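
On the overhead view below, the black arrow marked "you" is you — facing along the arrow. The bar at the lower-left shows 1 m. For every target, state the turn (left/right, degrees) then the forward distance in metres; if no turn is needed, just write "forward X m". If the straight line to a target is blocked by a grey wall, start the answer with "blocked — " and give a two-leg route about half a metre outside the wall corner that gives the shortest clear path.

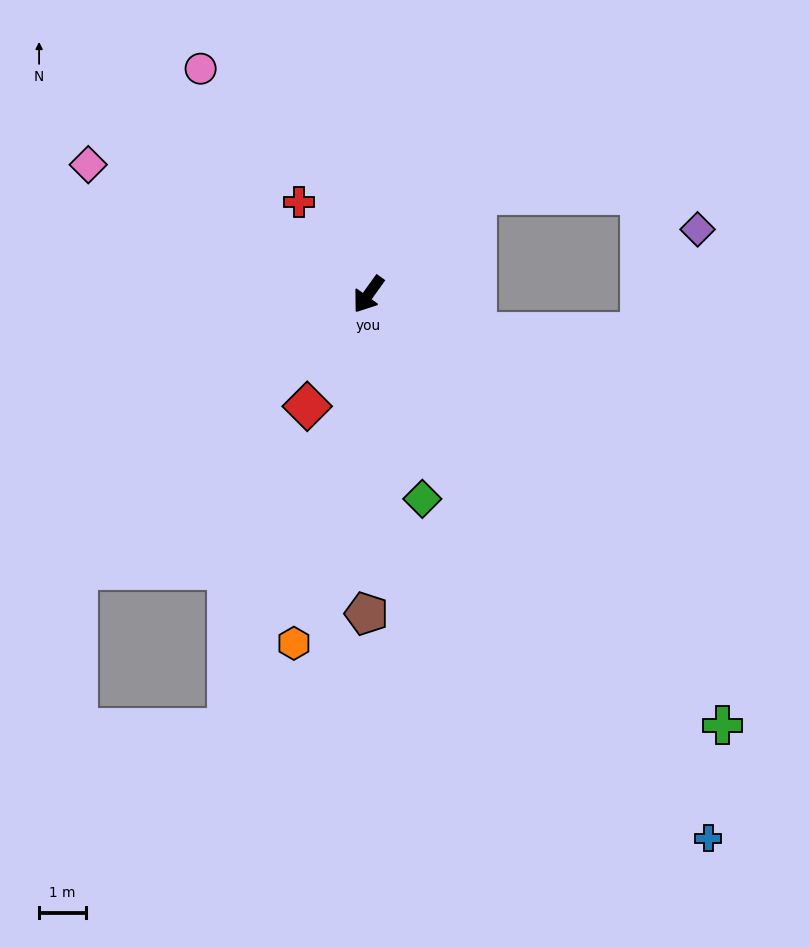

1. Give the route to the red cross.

turn right 107°, forward 2.5 m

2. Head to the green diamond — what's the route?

turn left 50°, forward 4.5 m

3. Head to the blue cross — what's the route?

turn left 68°, forward 13.7 m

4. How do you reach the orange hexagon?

turn left 24°, forward 7.6 m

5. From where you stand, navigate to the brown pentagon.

turn left 35°, forward 6.8 m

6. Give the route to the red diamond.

turn left 7°, forward 2.7 m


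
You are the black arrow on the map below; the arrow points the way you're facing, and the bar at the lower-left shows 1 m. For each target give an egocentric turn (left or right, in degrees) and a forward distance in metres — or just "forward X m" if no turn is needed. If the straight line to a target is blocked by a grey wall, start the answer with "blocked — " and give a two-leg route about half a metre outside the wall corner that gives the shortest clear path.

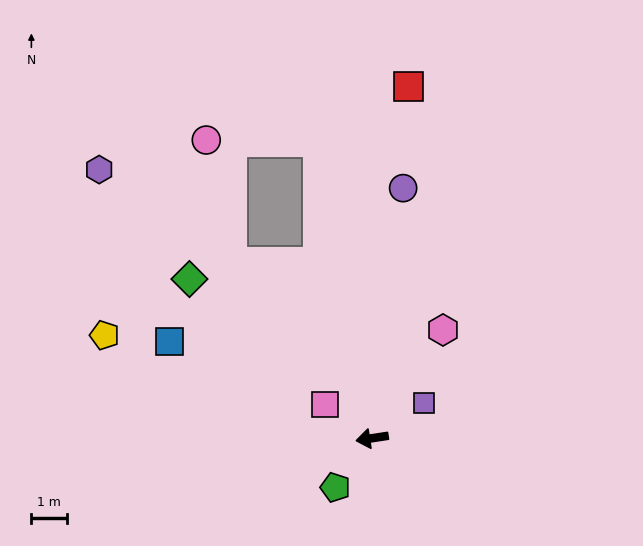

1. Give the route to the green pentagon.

turn left 44°, forward 1.7 m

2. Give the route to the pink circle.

blocked — turn right 88°, forward 8.4 m, then turn left 78°, forward 3.1 m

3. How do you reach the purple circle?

turn right 106°, forward 7.0 m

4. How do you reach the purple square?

turn right 154°, forward 1.7 m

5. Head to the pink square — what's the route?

turn right 44°, forward 1.6 m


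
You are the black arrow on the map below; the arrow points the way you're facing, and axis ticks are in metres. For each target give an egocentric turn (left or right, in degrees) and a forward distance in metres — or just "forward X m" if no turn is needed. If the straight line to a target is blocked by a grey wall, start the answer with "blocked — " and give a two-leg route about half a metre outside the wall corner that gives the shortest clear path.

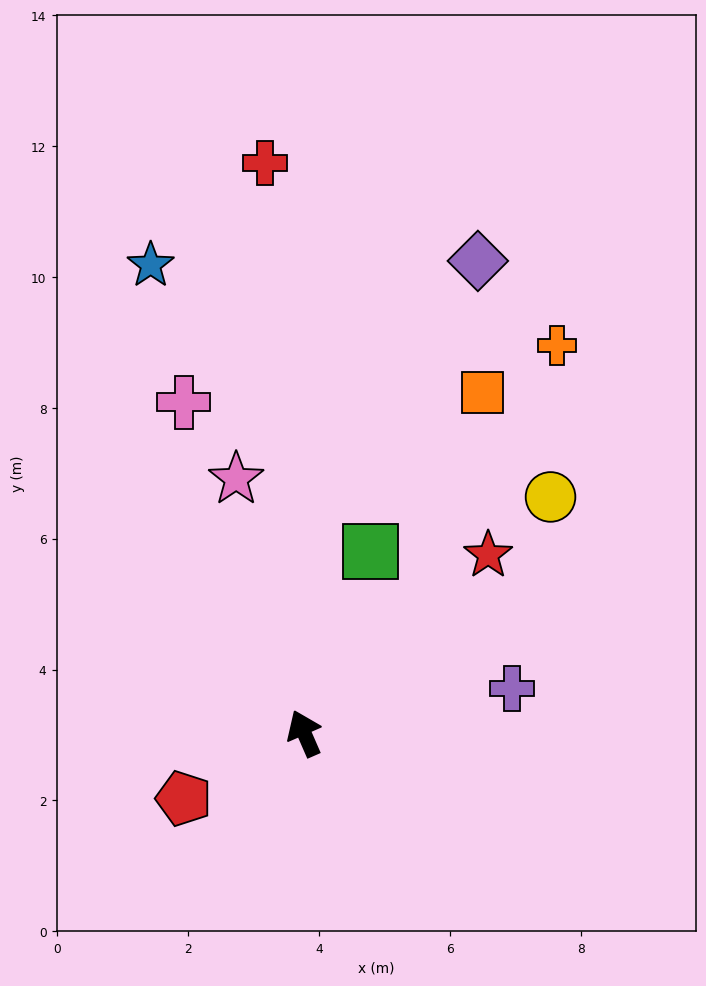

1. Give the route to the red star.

turn right 69°, forward 3.9 m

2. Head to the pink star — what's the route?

turn right 9°, forward 4.0 m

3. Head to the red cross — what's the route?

turn right 20°, forward 8.7 m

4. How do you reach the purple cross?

turn right 101°, forward 3.3 m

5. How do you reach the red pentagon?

turn left 95°, forward 2.1 m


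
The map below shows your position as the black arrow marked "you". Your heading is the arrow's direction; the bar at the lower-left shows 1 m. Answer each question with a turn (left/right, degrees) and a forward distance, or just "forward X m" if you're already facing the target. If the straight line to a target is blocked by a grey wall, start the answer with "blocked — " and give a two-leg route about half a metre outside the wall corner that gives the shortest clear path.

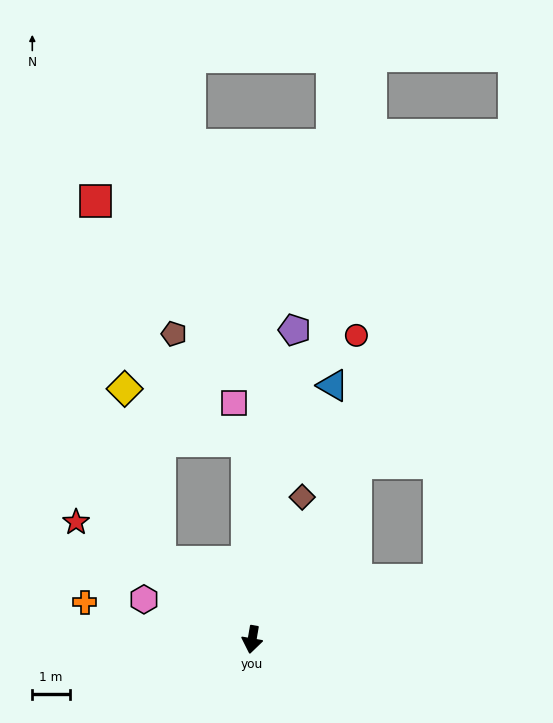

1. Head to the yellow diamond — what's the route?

blocked — turn right 120°, forward 3.2 m, then turn right 39°, forward 4.7 m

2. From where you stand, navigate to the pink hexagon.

turn right 101°, forward 3.1 m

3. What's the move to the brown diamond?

turn left 170°, forward 4.0 m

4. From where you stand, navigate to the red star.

turn right 114°, forward 5.6 m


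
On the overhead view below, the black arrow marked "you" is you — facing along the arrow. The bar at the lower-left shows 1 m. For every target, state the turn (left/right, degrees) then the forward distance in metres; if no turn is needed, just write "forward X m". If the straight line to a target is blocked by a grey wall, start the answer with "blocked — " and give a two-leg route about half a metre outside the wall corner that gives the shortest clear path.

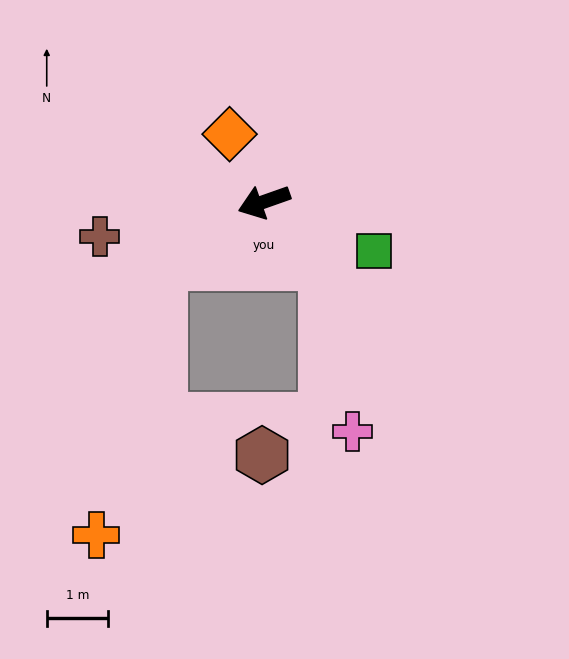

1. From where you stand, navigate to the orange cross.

blocked — turn left 12°, forward 2.0 m, then turn left 45°, forward 4.5 m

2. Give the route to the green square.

turn left 137°, forward 2.0 m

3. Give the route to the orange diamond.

turn right 82°, forward 1.2 m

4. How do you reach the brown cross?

turn right 7°, forward 2.7 m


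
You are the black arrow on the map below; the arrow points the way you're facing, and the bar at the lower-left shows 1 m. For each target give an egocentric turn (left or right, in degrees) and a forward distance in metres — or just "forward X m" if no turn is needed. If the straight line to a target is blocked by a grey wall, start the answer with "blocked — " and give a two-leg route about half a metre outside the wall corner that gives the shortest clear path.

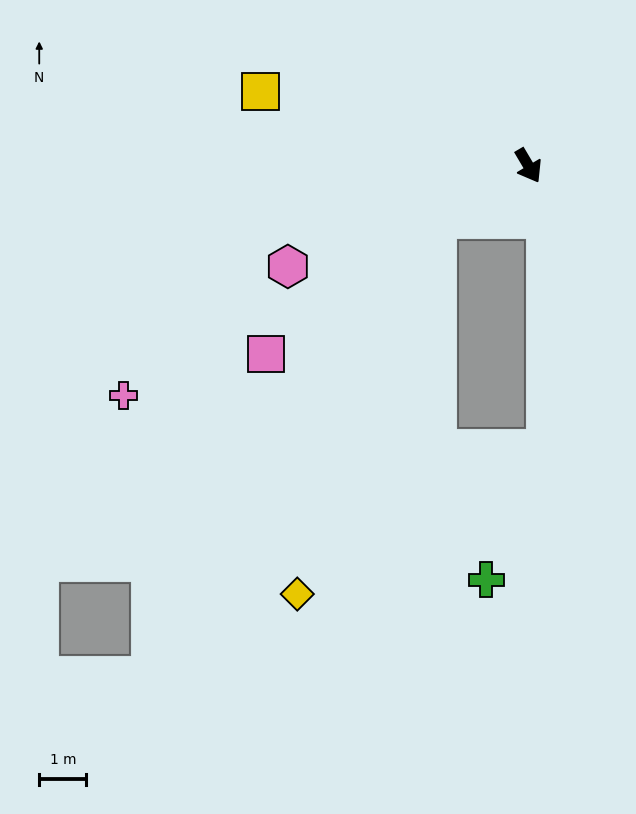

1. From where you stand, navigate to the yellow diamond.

blocked — turn right 90°, forward 2.2 m, then turn left 39°, forward 8.5 m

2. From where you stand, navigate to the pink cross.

turn right 91°, forward 9.9 m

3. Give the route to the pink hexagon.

turn right 98°, forward 5.5 m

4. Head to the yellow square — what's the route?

turn right 136°, forward 5.9 m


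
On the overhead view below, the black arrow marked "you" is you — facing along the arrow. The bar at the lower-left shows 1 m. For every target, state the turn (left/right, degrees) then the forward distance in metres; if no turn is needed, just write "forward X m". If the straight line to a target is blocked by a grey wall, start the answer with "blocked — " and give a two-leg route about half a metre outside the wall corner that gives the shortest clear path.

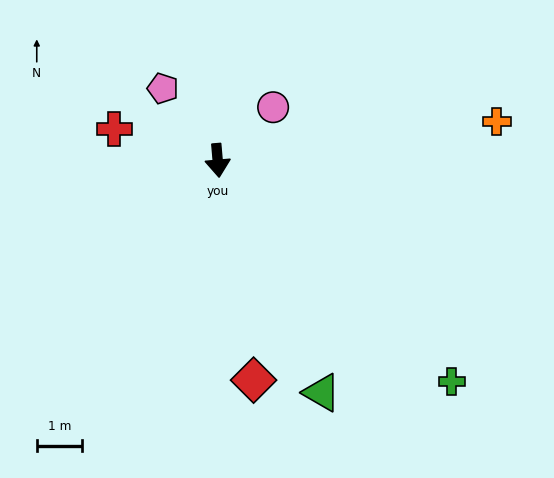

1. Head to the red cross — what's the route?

turn right 112°, forward 2.4 m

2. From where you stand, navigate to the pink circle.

turn left 129°, forward 1.7 m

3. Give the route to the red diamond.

turn left 4°, forward 4.9 m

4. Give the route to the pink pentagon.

turn right 148°, forward 2.0 m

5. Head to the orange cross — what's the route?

turn left 93°, forward 6.2 m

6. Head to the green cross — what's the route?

turn left 42°, forward 7.1 m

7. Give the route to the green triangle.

turn left 19°, forward 5.6 m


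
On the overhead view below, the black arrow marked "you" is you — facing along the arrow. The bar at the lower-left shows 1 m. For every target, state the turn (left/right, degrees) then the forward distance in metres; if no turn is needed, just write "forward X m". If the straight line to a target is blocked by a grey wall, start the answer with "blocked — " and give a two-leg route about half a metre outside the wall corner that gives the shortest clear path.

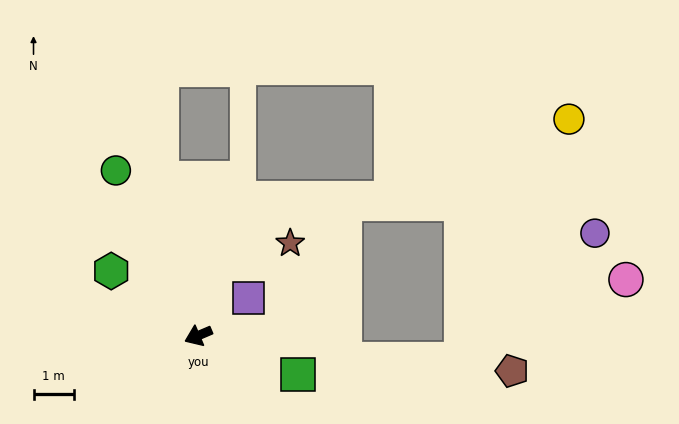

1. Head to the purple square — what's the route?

turn right 166°, forward 1.6 m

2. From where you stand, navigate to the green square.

turn left 136°, forward 2.7 m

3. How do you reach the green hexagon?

turn right 60°, forward 2.7 m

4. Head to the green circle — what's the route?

turn right 87°, forward 4.6 m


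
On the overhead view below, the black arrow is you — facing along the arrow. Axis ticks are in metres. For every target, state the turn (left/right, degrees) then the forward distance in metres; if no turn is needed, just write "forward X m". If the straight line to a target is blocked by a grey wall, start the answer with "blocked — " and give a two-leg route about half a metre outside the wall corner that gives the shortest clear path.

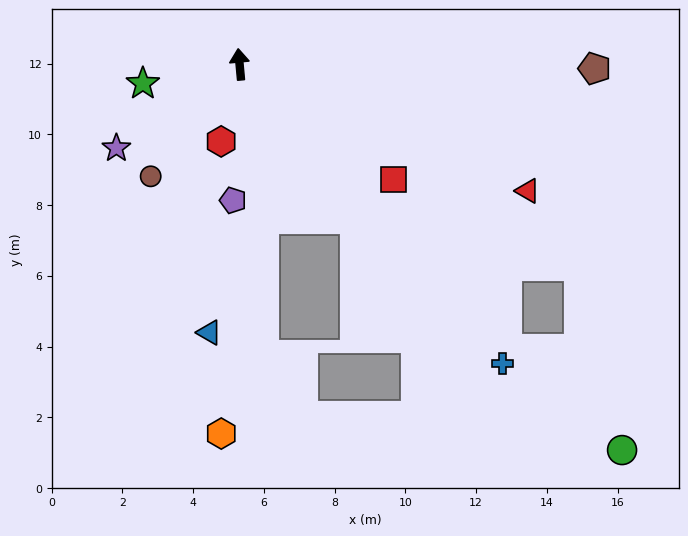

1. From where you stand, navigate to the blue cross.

turn right 144°, forward 11.3 m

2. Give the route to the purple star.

turn left 119°, forward 4.2 m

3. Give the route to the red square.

turn right 132°, forward 5.4 m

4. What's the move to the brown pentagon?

turn right 96°, forward 10.0 m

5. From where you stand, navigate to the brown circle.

turn left 136°, forward 4.0 m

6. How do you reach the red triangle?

turn right 119°, forward 8.9 m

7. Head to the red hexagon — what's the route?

turn left 161°, forward 2.2 m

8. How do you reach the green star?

turn left 96°, forward 2.8 m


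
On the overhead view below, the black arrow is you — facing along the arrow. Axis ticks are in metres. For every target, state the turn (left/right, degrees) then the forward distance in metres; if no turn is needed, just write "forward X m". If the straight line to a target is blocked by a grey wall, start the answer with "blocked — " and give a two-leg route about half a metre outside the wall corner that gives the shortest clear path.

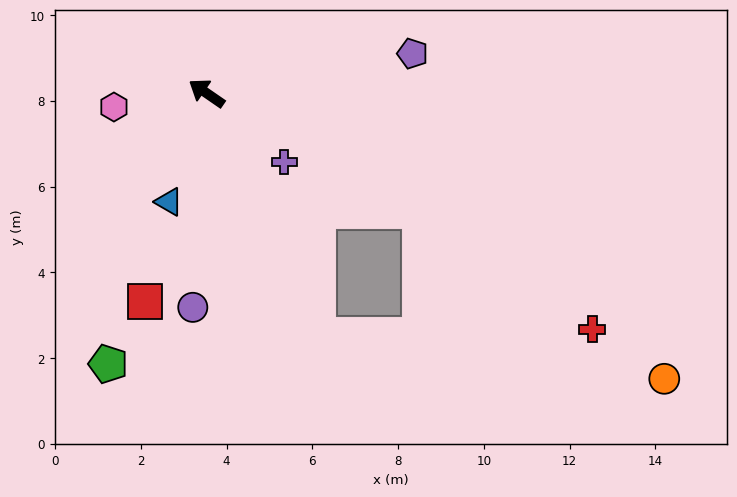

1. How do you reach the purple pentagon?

turn right 135°, forward 4.9 m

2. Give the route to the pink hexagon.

turn left 43°, forward 2.2 m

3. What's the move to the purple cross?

turn left 173°, forward 2.4 m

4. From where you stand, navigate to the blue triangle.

turn left 105°, forward 2.7 m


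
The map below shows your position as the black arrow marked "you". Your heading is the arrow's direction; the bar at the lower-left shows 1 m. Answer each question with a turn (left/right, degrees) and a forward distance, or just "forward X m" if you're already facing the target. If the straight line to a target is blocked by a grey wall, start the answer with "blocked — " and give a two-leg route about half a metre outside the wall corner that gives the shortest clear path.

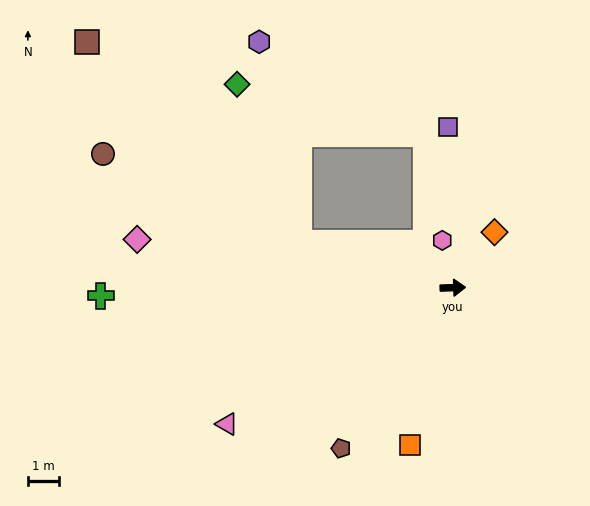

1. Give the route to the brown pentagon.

turn right 127°, forward 6.3 m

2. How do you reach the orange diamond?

turn left 51°, forward 2.2 m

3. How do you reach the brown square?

blocked — turn left 162°, forward 5.2 m, then turn right 27°, forward 9.5 m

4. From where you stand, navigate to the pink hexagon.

turn left 101°, forward 1.6 m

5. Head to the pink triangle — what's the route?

turn right 151°, forward 8.5 m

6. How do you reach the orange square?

turn right 107°, forward 5.3 m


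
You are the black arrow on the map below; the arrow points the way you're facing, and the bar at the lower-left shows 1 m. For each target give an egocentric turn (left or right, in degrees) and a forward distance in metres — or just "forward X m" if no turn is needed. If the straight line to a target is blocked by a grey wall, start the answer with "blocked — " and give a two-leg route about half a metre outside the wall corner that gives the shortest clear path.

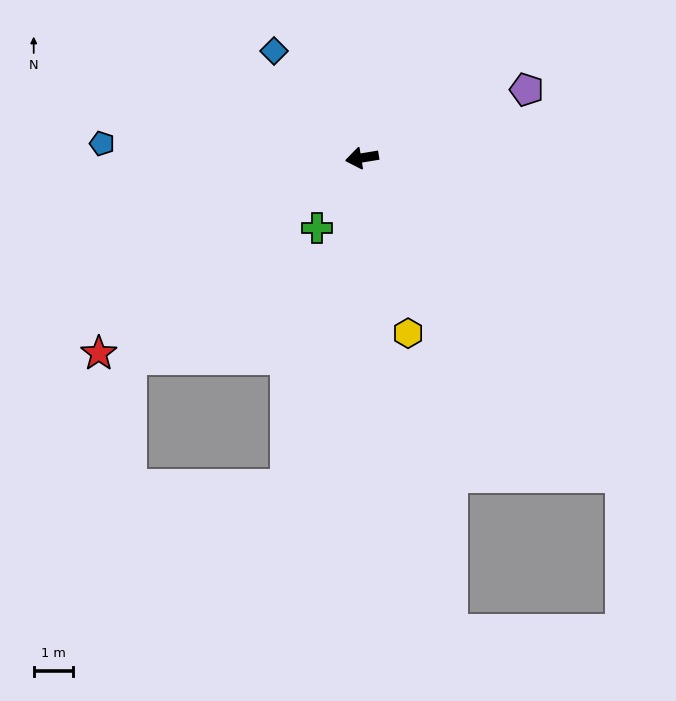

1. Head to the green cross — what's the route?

turn left 48°, forward 2.1 m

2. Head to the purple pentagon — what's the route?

turn right 167°, forward 4.6 m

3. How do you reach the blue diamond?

turn right 60°, forward 3.5 m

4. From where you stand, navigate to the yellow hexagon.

turn left 95°, forward 4.6 m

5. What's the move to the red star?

turn left 27°, forward 8.4 m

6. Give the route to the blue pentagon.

turn right 12°, forward 6.7 m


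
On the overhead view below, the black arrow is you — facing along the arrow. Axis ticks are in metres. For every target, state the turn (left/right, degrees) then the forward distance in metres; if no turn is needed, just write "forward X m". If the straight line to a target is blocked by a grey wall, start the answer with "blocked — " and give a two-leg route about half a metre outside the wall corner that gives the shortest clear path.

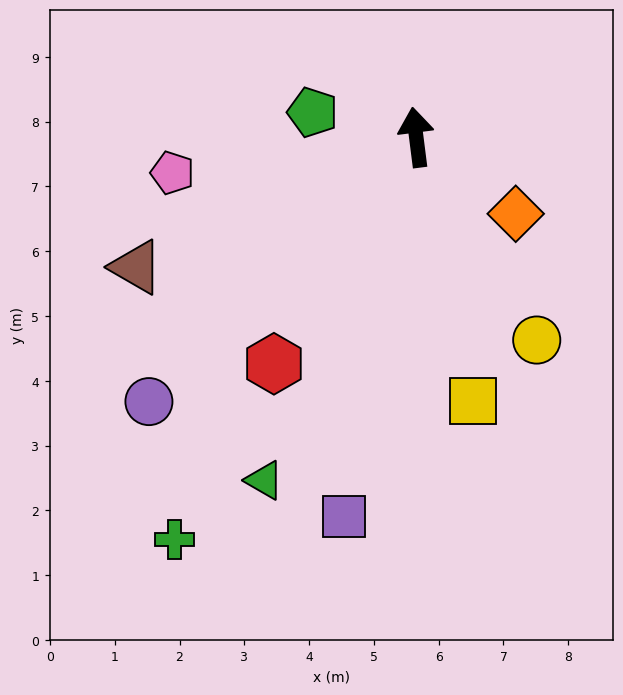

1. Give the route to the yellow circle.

turn right 157°, forward 3.6 m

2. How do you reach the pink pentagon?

turn left 91°, forward 3.8 m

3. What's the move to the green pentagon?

turn left 69°, forward 1.6 m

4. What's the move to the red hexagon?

turn left 141°, forward 4.1 m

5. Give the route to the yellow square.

turn right 175°, forward 4.2 m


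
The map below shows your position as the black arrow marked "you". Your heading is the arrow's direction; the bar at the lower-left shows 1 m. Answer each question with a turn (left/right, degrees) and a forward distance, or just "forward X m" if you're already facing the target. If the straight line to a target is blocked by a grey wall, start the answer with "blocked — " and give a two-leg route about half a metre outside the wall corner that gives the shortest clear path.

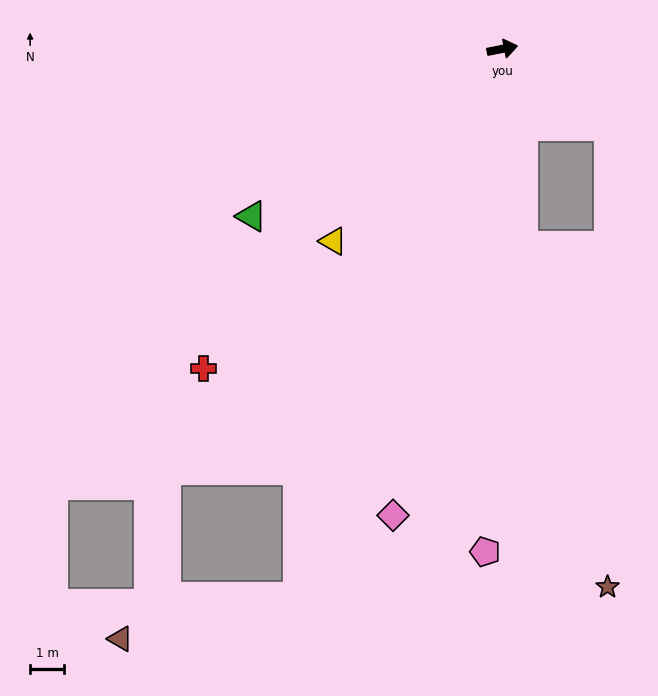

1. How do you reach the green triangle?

turn right 157°, forward 8.8 m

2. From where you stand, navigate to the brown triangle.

blocked — turn right 122°, forward 17.0 m, then turn right 56°, forward 5.3 m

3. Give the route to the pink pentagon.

turn right 103°, forward 14.7 m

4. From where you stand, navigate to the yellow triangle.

turn right 142°, forward 7.5 m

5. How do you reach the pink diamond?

turn right 114°, forward 14.0 m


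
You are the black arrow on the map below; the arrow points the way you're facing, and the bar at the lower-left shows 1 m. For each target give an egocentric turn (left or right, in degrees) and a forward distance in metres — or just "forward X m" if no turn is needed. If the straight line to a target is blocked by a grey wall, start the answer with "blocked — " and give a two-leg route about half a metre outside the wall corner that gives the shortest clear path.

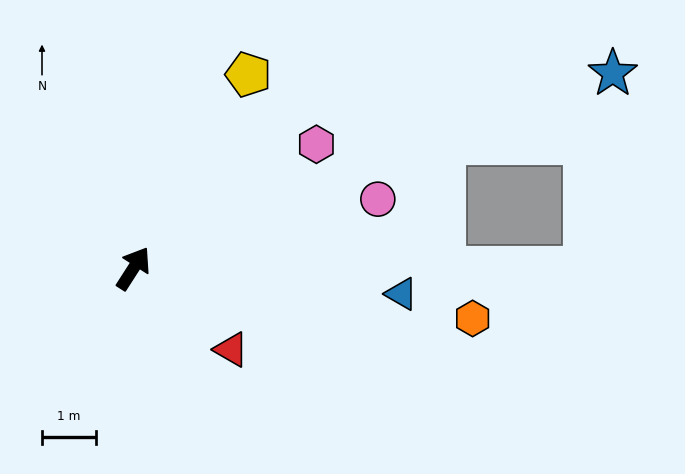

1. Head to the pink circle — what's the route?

turn right 42°, forward 4.7 m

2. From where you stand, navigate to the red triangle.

turn right 97°, forward 2.4 m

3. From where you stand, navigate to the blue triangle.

turn right 63°, forward 5.0 m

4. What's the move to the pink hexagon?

turn right 23°, forward 4.1 m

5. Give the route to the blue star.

turn right 35°, forward 9.6 m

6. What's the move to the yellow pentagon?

turn left 2°, forward 4.2 m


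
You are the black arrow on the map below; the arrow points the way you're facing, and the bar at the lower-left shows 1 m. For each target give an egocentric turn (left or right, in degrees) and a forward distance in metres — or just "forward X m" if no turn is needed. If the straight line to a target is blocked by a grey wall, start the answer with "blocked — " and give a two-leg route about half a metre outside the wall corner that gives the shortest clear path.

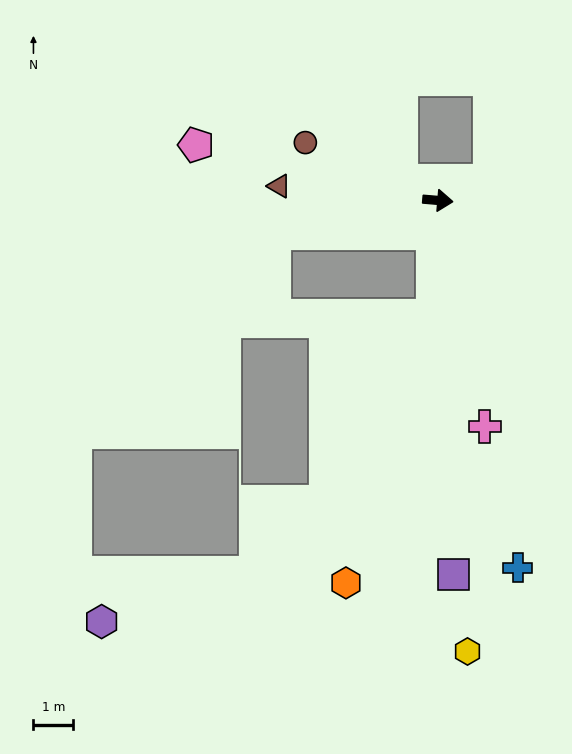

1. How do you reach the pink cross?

turn right 73°, forward 5.8 m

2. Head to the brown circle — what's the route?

turn left 161°, forward 3.6 m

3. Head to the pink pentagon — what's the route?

turn left 172°, forward 6.3 m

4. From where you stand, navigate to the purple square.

turn right 83°, forward 9.4 m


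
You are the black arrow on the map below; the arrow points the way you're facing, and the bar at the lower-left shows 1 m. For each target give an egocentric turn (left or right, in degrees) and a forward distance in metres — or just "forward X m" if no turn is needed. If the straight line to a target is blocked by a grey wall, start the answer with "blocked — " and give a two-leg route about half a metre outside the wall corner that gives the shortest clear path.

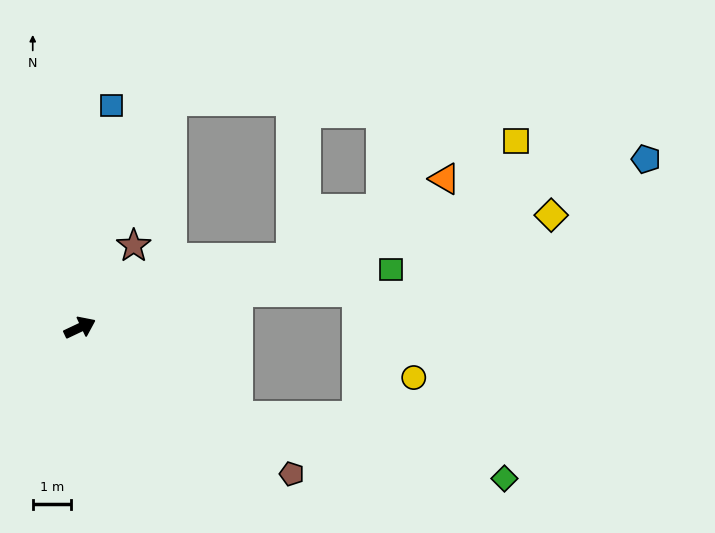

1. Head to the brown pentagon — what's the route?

turn right 60°, forward 6.8 m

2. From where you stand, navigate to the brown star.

turn left 31°, forward 2.6 m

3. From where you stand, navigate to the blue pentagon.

turn right 9°, forward 15.6 m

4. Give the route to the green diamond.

blocked — turn right 55°, forward 4.8 m, then turn left 17°, forward 7.3 m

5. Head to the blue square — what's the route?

turn left 57°, forward 5.9 m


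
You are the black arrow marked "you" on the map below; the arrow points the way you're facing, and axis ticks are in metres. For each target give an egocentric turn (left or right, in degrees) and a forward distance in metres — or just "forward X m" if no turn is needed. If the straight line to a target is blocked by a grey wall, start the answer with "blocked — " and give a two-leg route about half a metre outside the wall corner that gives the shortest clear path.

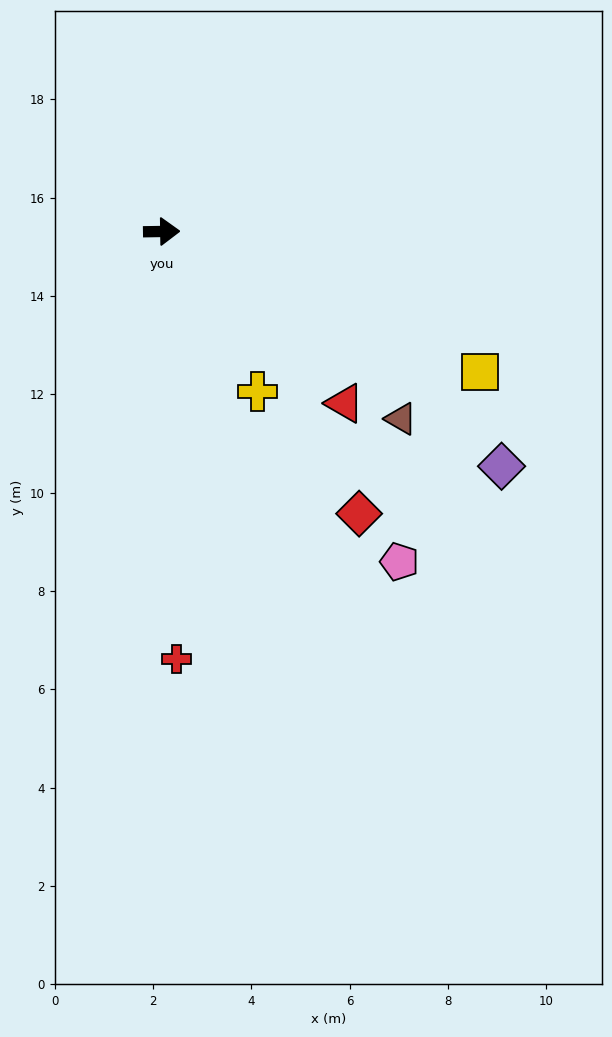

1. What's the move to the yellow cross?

turn right 60°, forward 3.8 m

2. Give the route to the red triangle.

turn right 44°, forward 5.1 m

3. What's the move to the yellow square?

turn right 25°, forward 7.1 m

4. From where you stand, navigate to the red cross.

turn right 89°, forward 8.7 m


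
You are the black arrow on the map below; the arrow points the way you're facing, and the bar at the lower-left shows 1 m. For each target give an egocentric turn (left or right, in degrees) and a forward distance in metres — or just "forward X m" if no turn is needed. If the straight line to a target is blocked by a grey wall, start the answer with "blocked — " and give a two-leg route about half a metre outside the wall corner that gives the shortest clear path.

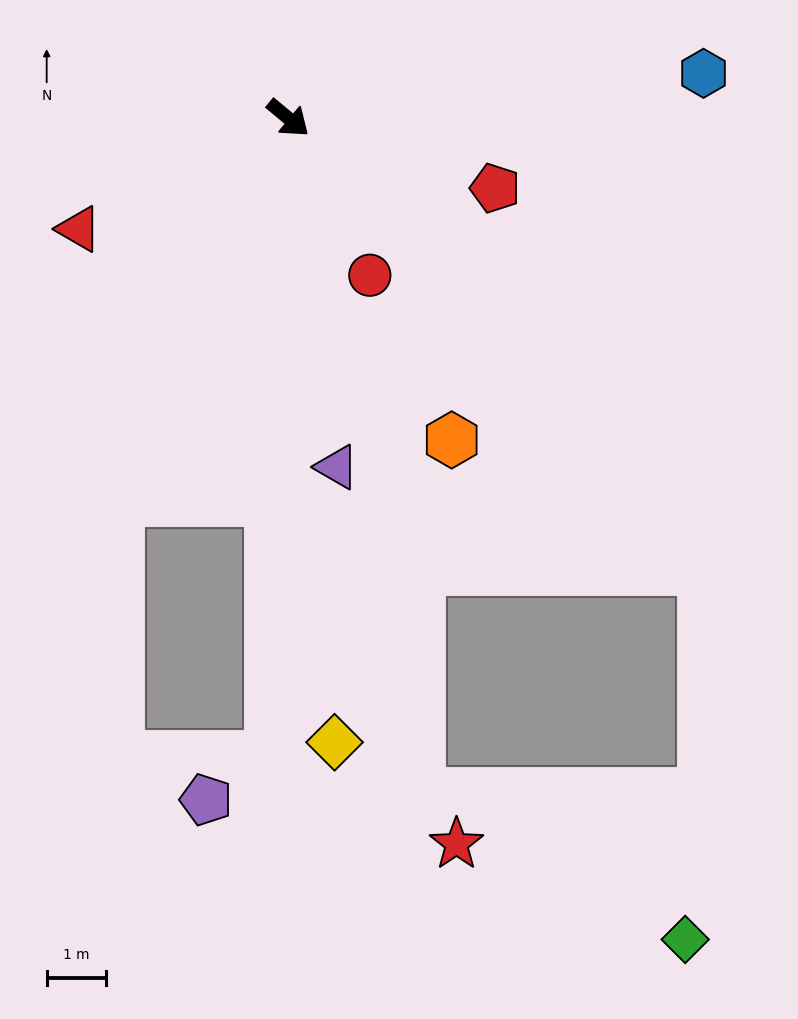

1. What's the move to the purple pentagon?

blocked — turn right 52°, forward 10.7 m, then turn right 54°, forward 1.3 m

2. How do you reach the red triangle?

turn right 112°, forward 4.0 m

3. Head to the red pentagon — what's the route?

turn left 21°, forward 3.7 m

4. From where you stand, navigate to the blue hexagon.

turn left 46°, forward 7.0 m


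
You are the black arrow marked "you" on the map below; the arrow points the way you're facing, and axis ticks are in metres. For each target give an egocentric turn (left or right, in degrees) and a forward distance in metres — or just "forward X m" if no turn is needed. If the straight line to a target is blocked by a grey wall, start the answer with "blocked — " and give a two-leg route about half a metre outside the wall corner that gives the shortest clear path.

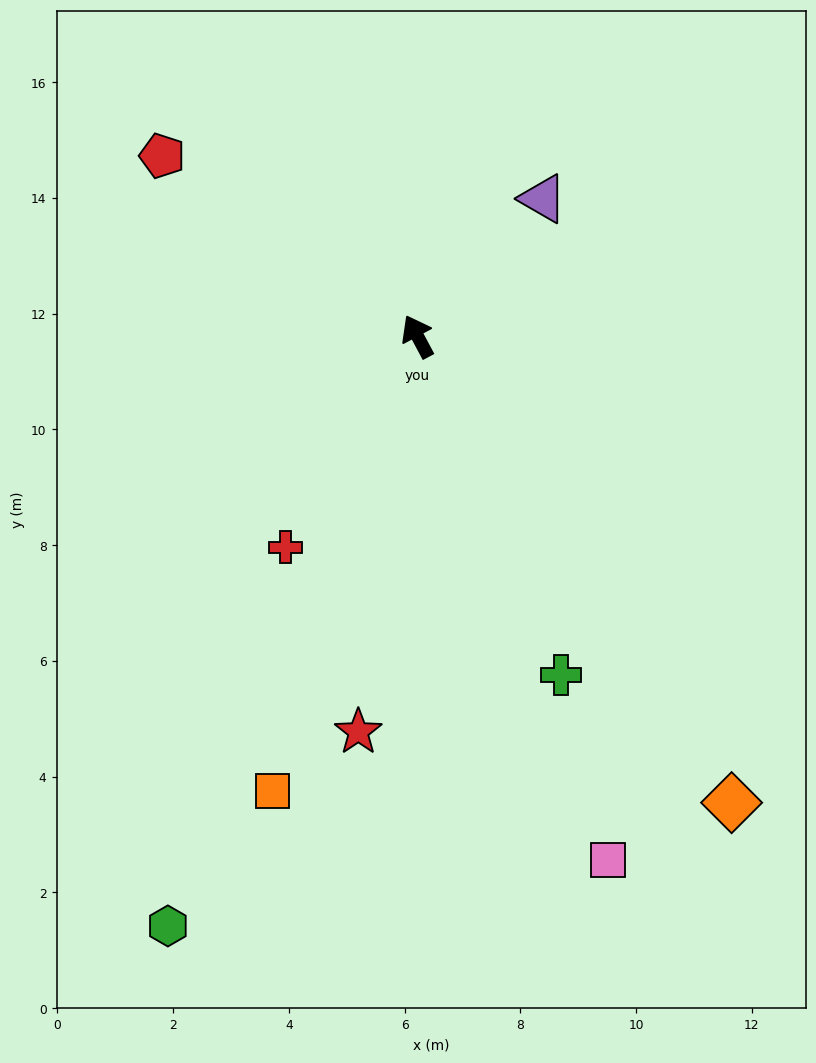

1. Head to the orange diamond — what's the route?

turn right 174°, forward 9.7 m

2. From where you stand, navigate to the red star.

turn left 143°, forward 6.9 m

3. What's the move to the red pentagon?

turn left 27°, forward 5.4 m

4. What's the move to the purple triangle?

turn right 70°, forward 3.2 m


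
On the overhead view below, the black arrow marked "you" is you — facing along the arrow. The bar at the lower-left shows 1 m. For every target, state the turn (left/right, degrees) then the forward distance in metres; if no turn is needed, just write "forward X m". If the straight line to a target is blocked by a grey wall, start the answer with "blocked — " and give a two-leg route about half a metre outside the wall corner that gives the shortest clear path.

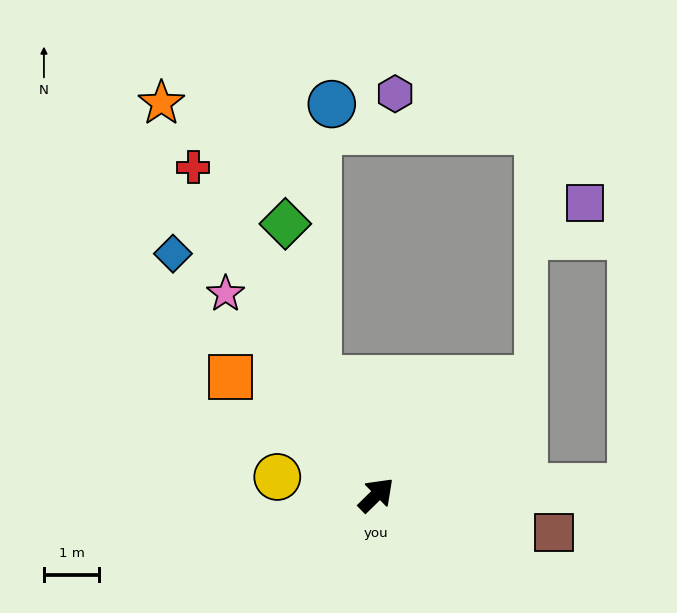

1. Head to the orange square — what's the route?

turn left 97°, forward 3.4 m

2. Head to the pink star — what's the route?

turn left 82°, forward 4.5 m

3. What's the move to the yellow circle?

turn left 125°, forward 1.8 m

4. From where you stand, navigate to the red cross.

turn left 75°, forward 6.8 m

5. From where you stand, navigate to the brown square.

turn right 56°, forward 3.3 m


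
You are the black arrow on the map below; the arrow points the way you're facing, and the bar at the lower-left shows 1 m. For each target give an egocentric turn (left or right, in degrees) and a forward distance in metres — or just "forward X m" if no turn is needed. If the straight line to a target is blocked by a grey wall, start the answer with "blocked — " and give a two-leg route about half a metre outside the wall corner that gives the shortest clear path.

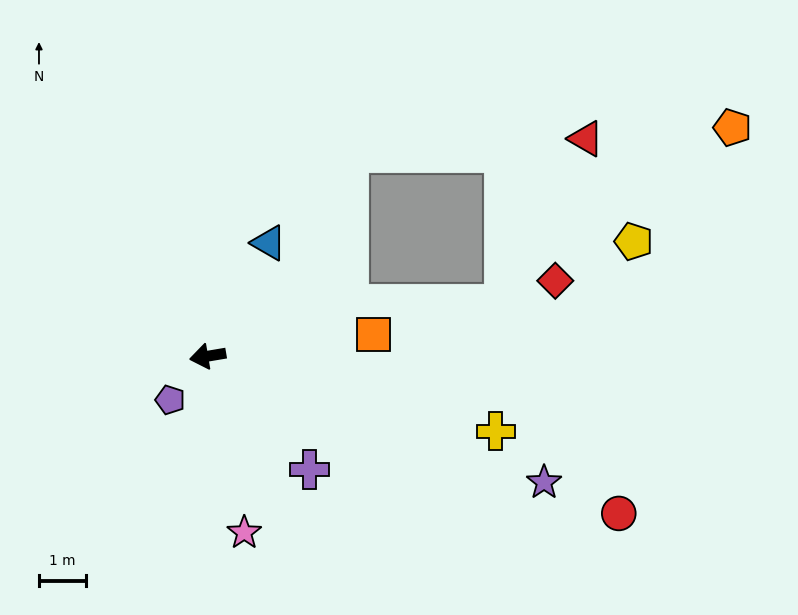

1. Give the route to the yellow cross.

turn left 156°, forward 6.4 m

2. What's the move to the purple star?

turn left 150°, forward 7.7 m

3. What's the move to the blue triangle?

turn right 128°, forward 2.8 m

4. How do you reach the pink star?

turn left 92°, forward 3.9 m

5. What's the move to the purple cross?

turn left 122°, forward 3.3 m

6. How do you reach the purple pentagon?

turn left 40°, forward 1.2 m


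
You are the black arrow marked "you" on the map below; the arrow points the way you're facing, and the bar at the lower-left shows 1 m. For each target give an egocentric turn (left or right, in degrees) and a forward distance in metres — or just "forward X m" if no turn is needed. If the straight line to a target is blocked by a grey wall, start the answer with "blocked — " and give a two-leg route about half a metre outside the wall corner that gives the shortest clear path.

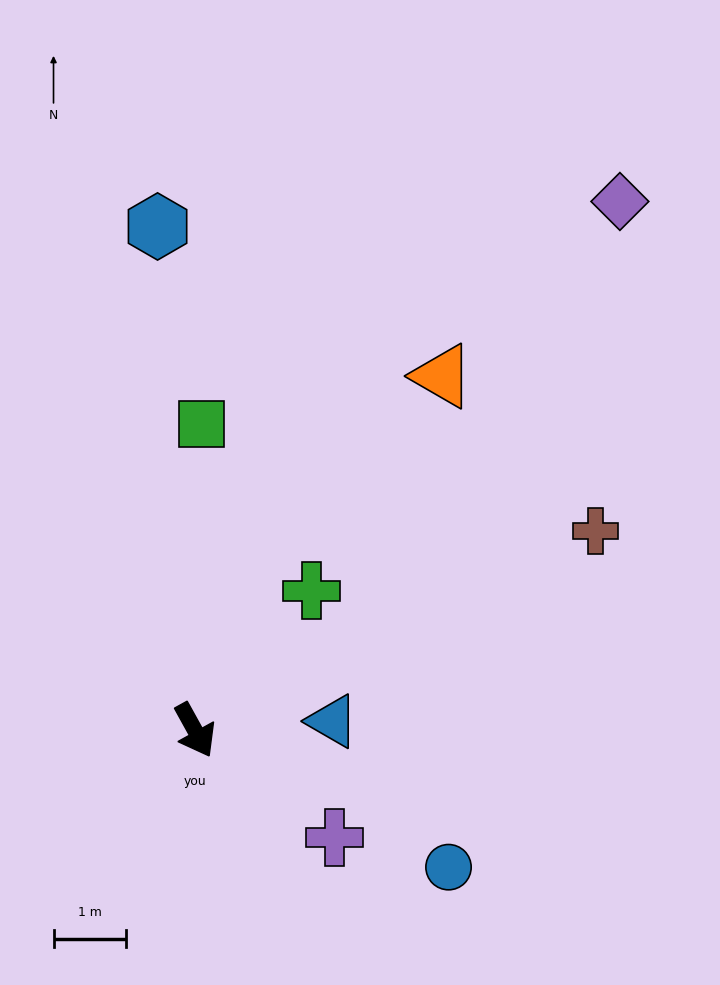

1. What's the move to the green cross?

turn left 111°, forward 2.5 m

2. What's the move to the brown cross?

turn left 87°, forward 6.2 m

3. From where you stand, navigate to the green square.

turn left 150°, forward 4.2 m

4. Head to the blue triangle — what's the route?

turn left 65°, forward 1.9 m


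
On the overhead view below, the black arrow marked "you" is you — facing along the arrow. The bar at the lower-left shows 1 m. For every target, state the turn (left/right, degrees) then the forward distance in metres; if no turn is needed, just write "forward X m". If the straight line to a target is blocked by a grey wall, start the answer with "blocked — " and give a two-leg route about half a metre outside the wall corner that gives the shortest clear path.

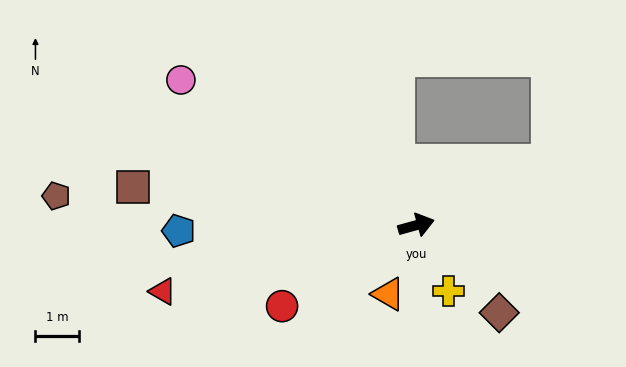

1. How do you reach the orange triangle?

turn right 128°, forward 1.7 m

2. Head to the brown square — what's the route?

turn left 157°, forward 6.6 m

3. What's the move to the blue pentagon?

turn left 166°, forward 5.5 m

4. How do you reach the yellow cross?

turn right 79°, forward 1.7 m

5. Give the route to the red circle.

turn right 164°, forward 3.6 m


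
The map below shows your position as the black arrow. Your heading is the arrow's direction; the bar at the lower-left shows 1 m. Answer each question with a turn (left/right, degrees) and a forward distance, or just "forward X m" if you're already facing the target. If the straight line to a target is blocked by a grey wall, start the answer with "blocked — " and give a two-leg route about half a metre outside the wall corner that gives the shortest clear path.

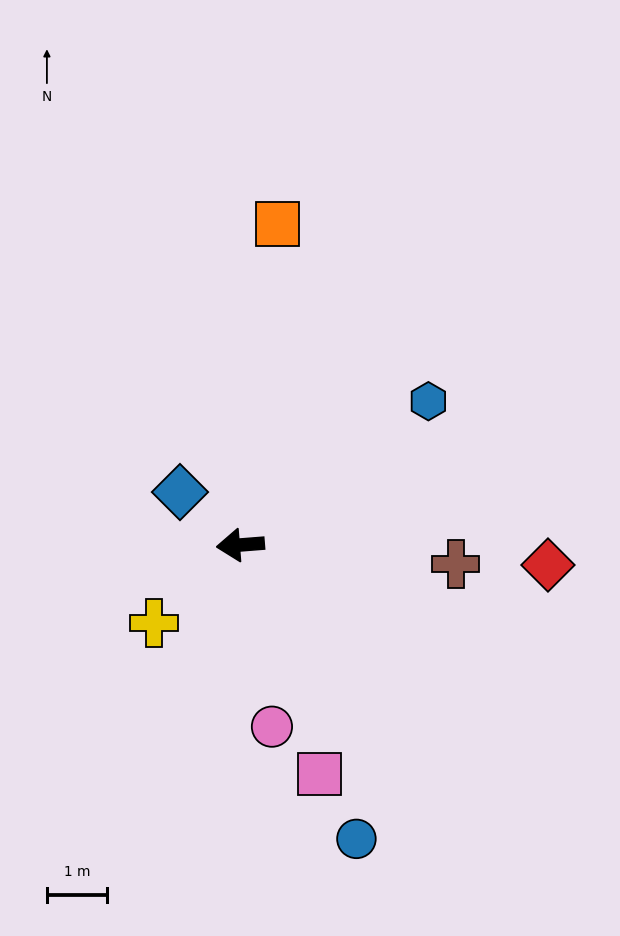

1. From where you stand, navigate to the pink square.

turn left 105°, forward 4.0 m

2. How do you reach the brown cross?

turn left 170°, forward 3.6 m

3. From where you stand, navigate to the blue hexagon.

turn right 147°, forward 3.9 m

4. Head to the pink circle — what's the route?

turn left 95°, forward 3.1 m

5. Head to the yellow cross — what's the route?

turn left 38°, forward 1.9 m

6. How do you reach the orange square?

turn right 101°, forward 5.4 m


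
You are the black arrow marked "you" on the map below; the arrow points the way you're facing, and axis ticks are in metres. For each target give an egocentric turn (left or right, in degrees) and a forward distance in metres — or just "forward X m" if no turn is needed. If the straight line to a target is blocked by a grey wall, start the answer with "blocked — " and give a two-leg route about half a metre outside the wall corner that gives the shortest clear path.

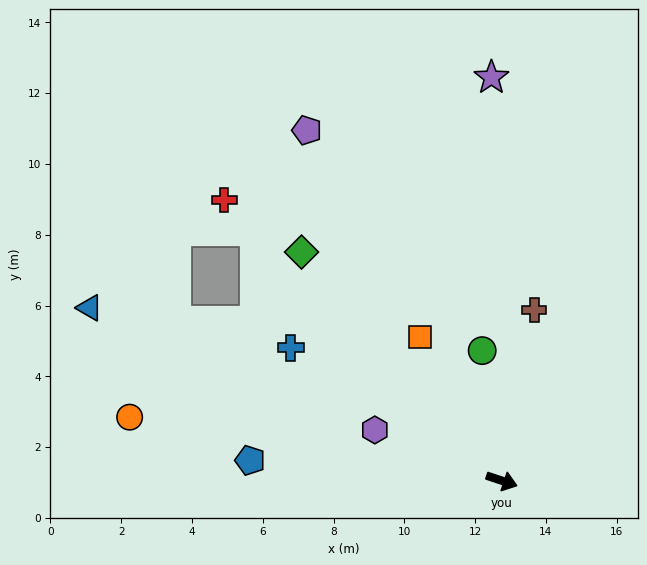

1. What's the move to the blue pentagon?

turn right 166°, forward 7.1 m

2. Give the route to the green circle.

turn left 117°, forward 3.7 m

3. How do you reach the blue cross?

turn left 166°, forward 7.1 m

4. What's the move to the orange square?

turn left 138°, forward 4.7 m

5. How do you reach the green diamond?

turn left 150°, forward 8.6 m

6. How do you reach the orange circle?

turn right 171°, forward 10.7 m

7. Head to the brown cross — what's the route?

turn left 98°, forward 4.9 m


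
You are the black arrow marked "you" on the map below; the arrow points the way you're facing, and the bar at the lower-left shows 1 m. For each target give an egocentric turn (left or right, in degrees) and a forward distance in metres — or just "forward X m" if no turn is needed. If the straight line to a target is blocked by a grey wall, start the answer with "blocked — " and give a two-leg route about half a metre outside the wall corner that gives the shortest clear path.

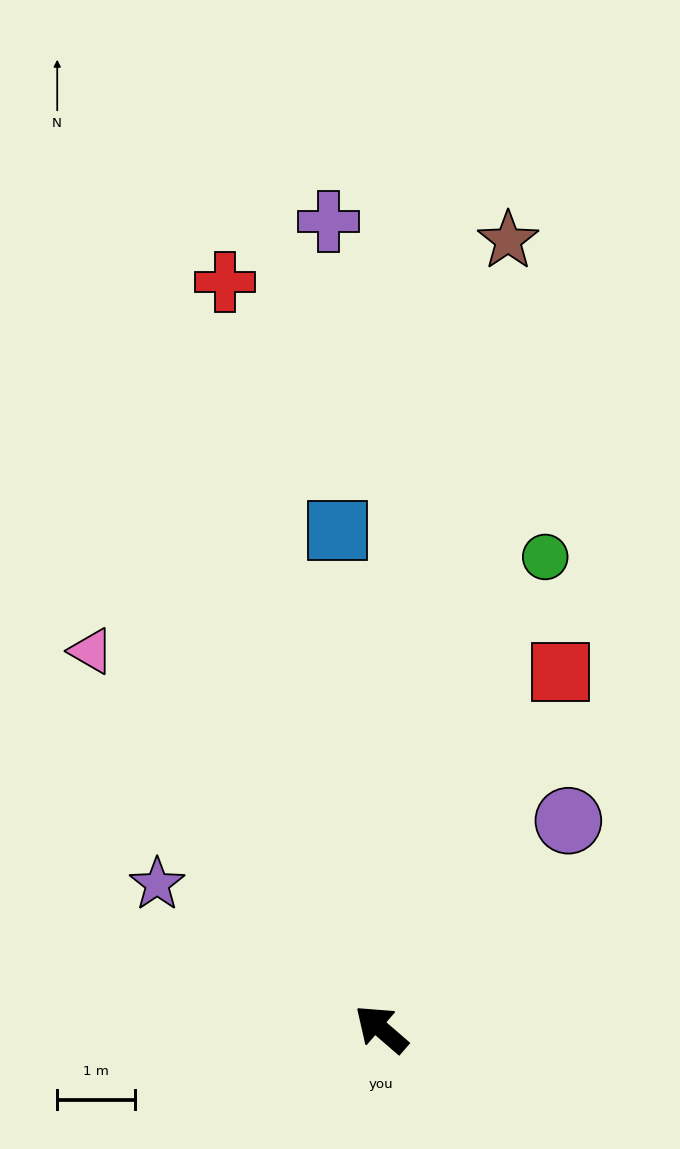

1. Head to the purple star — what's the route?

turn left 8°, forward 3.4 m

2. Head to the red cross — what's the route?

turn right 37°, forward 9.9 m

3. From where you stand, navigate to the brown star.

turn right 58°, forward 10.3 m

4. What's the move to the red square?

turn right 76°, forward 5.2 m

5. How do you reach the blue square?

turn right 44°, forward 6.5 m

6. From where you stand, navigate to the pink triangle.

turn right 12°, forward 6.1 m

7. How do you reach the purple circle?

turn right 91°, forward 3.6 m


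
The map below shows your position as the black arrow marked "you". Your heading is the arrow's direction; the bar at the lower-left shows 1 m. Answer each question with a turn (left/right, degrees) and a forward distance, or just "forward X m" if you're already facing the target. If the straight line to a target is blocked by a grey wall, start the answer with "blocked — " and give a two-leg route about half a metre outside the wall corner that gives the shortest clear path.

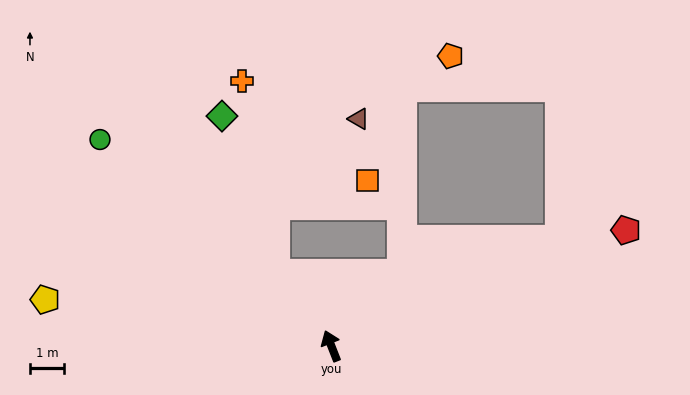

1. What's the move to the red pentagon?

turn right 90°, forward 9.2 m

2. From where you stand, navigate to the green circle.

turn left 27°, forward 9.0 m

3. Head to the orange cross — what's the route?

blocked — turn left 16°, forward 2.6 m, then turn right 27°, forward 5.7 m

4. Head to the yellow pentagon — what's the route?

turn left 59°, forward 8.4 m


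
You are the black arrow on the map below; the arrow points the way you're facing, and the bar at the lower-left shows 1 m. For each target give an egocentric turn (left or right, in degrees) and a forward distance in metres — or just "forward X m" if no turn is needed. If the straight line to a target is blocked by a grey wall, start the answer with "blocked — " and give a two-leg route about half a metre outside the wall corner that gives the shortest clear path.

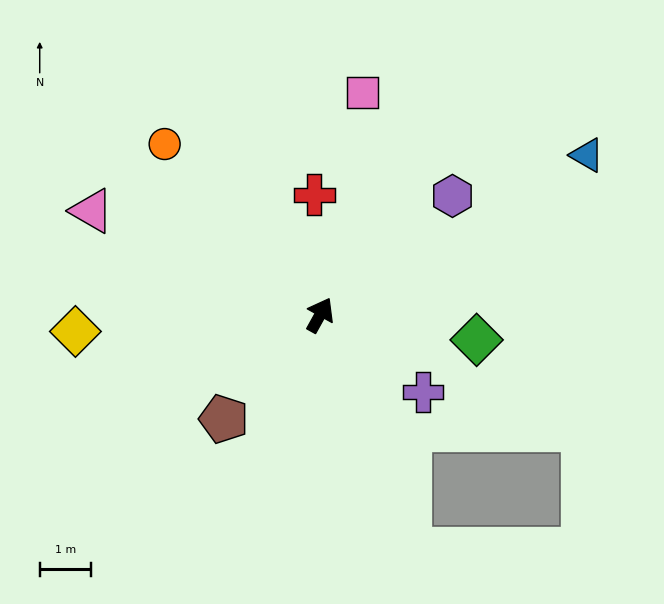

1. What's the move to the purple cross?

turn right 98°, forward 2.5 m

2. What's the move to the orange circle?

turn left 71°, forward 4.5 m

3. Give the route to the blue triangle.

turn right 30°, forward 6.0 m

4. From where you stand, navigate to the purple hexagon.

turn right 19°, forward 3.5 m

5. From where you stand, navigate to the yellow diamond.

turn left 123°, forward 4.8 m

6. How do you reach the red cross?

turn left 32°, forward 2.3 m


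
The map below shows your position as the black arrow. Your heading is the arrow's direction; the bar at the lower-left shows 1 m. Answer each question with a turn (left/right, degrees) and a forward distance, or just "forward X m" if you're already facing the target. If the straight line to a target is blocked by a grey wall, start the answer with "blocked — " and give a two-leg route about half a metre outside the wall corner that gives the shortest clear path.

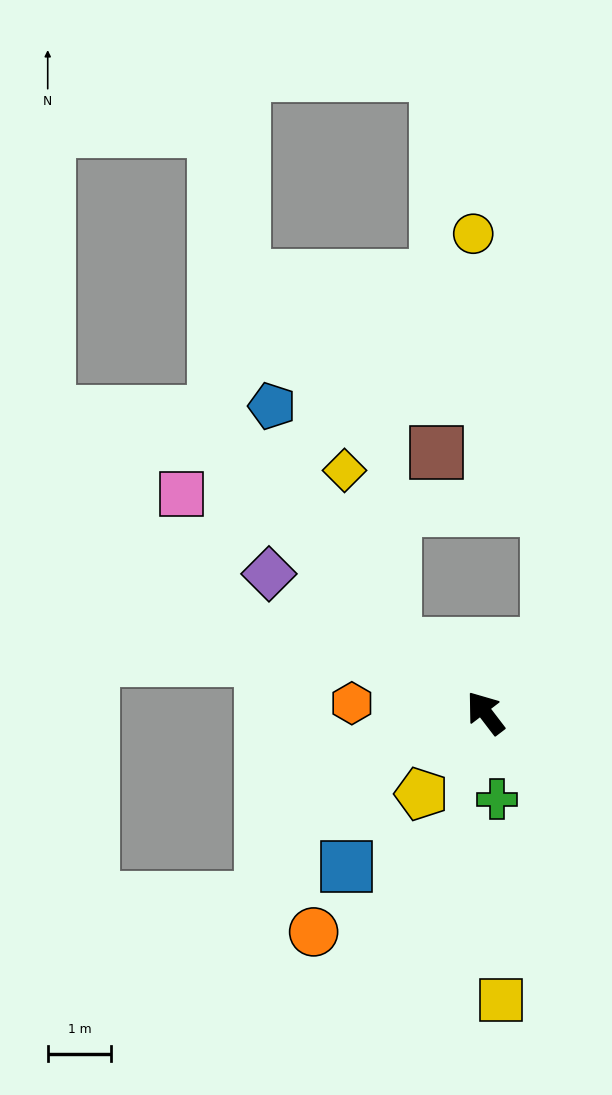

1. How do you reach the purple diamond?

turn left 20°, forward 4.1 m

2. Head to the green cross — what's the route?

turn left 150°, forward 1.4 m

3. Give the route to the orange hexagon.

turn left 48°, forward 2.1 m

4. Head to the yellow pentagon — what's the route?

turn left 104°, forward 1.6 m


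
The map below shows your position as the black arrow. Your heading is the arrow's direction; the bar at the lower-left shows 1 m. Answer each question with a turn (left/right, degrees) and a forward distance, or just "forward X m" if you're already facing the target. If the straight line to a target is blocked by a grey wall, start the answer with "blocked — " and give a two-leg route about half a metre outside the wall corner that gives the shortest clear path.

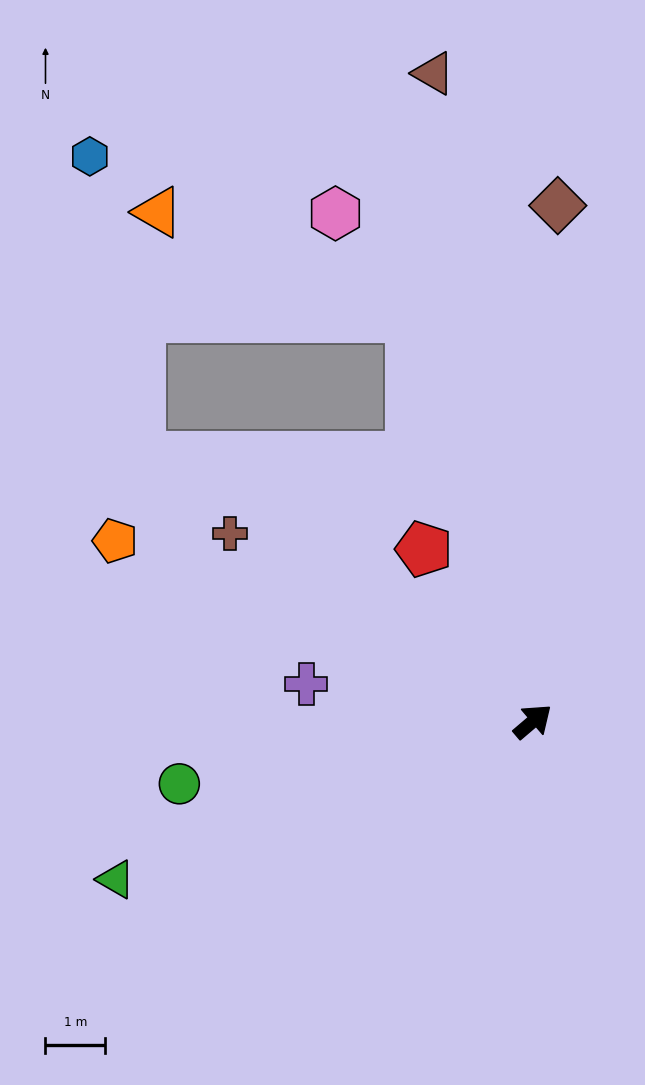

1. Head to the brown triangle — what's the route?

turn left 58°, forward 11.0 m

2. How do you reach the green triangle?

turn left 160°, forward 7.5 m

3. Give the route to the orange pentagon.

turn left 116°, forward 7.6 m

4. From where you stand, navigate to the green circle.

turn left 150°, forward 6.0 m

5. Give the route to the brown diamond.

turn left 47°, forward 8.6 m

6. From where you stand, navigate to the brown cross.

turn left 108°, forward 6.0 m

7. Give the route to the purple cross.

turn left 130°, forward 3.8 m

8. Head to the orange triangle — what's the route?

blocked — turn left 66°, forward 7.1 m, then turn left 51°, forward 4.6 m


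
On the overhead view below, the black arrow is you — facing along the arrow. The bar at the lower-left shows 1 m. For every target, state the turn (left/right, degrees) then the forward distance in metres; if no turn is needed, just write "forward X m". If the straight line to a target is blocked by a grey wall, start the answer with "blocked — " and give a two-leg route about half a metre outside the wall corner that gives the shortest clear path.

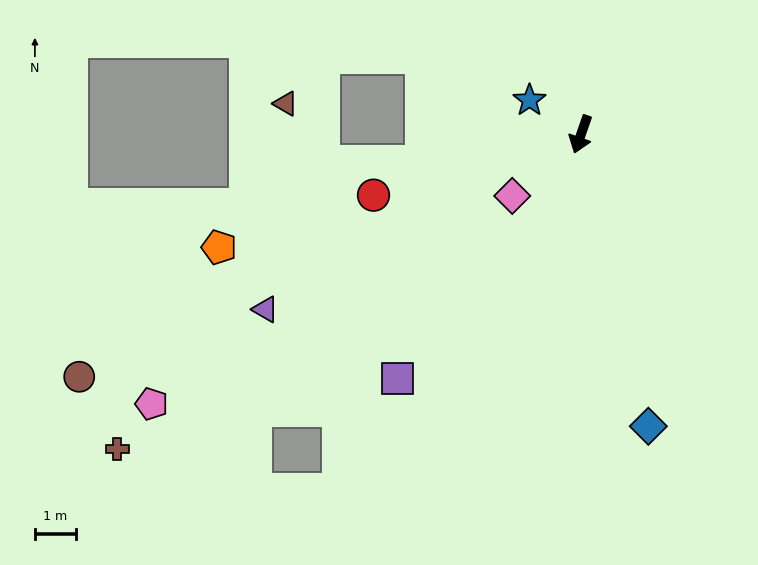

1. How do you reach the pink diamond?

turn right 29°, forward 2.2 m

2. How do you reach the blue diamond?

turn left 32°, forward 7.3 m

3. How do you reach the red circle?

turn right 54°, forward 5.2 m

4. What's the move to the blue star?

turn right 104°, forward 1.5 m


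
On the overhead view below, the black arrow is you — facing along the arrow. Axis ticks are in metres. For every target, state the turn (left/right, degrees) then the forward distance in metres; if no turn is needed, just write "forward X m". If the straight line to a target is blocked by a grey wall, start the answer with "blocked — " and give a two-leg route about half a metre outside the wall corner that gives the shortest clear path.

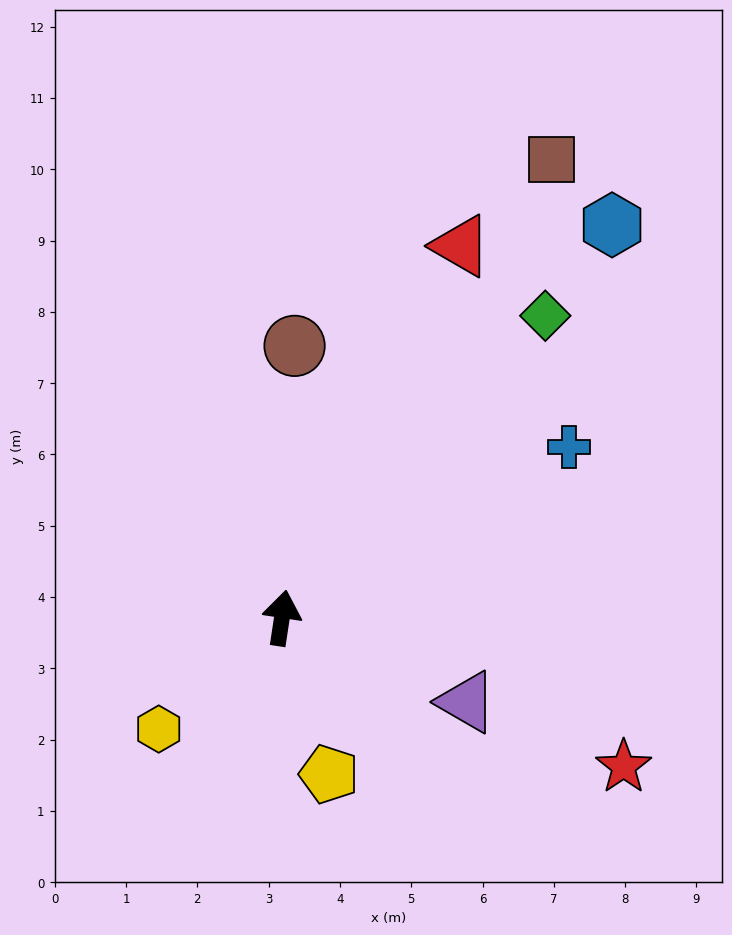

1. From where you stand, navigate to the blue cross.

turn right 51°, forward 4.7 m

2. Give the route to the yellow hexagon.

turn left 141°, forward 2.3 m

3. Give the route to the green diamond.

turn right 32°, forward 5.6 m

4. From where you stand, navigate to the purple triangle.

turn right 106°, forward 2.8 m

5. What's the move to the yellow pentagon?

turn right 155°, forward 2.3 m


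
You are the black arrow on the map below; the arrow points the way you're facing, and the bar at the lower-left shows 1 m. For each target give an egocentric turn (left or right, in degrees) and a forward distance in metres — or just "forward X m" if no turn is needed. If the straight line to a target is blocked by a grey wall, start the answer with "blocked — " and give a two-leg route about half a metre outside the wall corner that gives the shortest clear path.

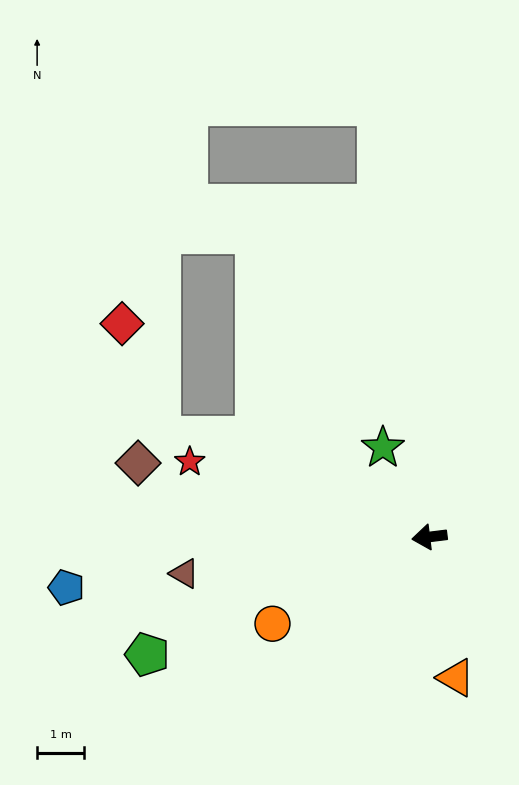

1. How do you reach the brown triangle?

forward 5.3 m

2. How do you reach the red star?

turn right 24°, forward 5.4 m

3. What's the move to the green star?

turn right 70°, forward 2.2 m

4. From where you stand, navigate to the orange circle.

turn left 22°, forward 3.8 m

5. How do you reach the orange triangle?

turn left 94°, forward 3.1 m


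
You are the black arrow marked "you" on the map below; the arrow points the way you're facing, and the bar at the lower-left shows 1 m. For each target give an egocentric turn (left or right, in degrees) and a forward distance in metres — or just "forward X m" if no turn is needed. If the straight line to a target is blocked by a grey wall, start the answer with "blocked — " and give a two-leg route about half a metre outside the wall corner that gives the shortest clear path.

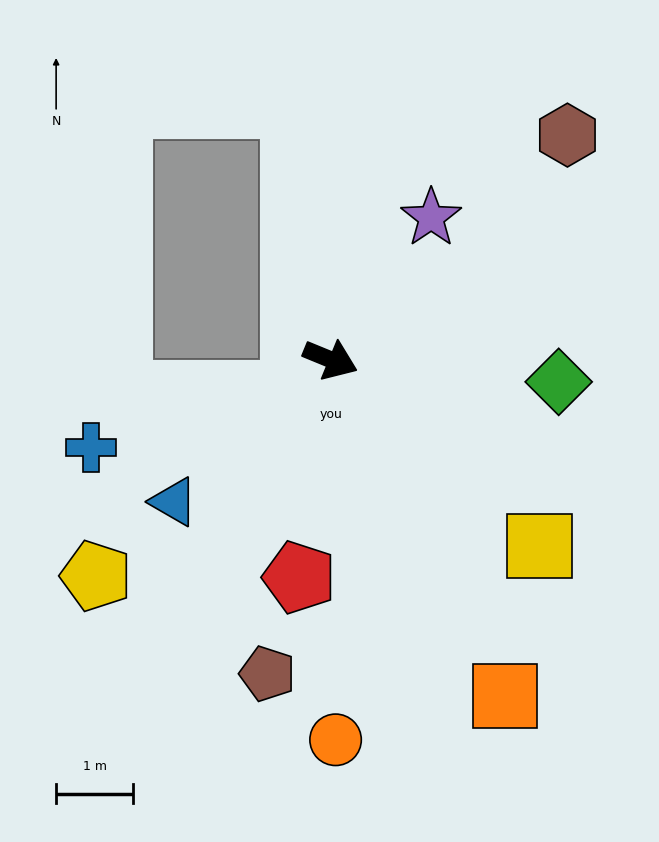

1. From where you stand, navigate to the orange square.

turn right 40°, forward 4.9 m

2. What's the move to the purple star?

turn left 77°, forward 2.3 m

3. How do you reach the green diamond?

turn left 17°, forward 3.0 m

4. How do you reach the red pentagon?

turn right 76°, forward 2.9 m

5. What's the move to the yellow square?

turn right 19°, forward 3.6 m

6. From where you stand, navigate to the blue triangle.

turn right 115°, forward 2.8 m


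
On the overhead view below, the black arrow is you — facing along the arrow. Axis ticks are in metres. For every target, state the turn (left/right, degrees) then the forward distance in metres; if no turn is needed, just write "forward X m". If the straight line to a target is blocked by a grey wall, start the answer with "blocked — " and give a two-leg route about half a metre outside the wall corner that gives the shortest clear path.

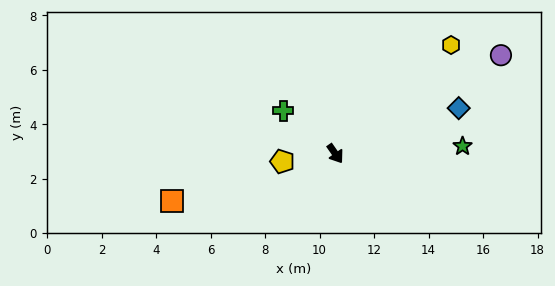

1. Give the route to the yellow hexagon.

turn left 98°, forward 5.8 m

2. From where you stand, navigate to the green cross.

turn right 164°, forward 2.5 m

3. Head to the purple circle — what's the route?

turn left 86°, forward 7.1 m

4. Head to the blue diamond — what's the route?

turn left 75°, forward 4.8 m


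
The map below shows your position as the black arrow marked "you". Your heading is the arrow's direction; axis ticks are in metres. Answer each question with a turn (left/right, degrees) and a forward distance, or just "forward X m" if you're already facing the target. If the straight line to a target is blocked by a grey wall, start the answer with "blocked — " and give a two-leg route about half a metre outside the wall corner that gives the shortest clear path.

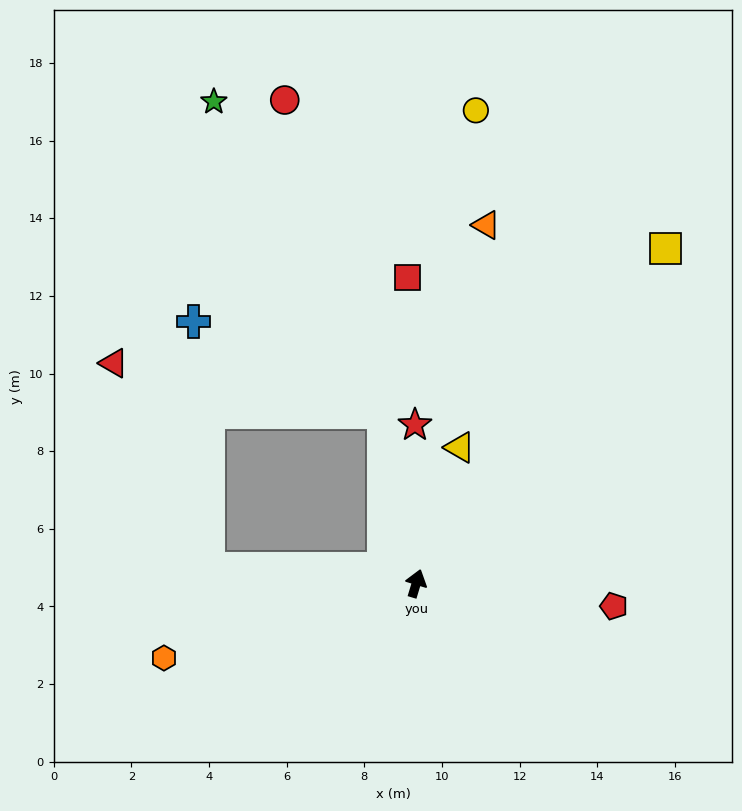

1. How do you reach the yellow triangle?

forward 3.7 m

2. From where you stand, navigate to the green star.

blocked — turn left 28°, forward 4.5 m, then turn left 17°, forward 9.1 m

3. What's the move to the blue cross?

blocked — turn left 28°, forward 4.5 m, then turn left 53°, forward 5.4 m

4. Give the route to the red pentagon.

turn right 80°, forward 5.1 m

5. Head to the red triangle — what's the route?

blocked — turn left 103°, forward 5.4 m, then turn right 61°, forward 5.8 m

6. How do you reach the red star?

turn left 17°, forward 4.1 m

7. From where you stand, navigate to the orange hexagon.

turn left 123°, forward 6.8 m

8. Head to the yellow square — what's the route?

turn right 20°, forward 10.7 m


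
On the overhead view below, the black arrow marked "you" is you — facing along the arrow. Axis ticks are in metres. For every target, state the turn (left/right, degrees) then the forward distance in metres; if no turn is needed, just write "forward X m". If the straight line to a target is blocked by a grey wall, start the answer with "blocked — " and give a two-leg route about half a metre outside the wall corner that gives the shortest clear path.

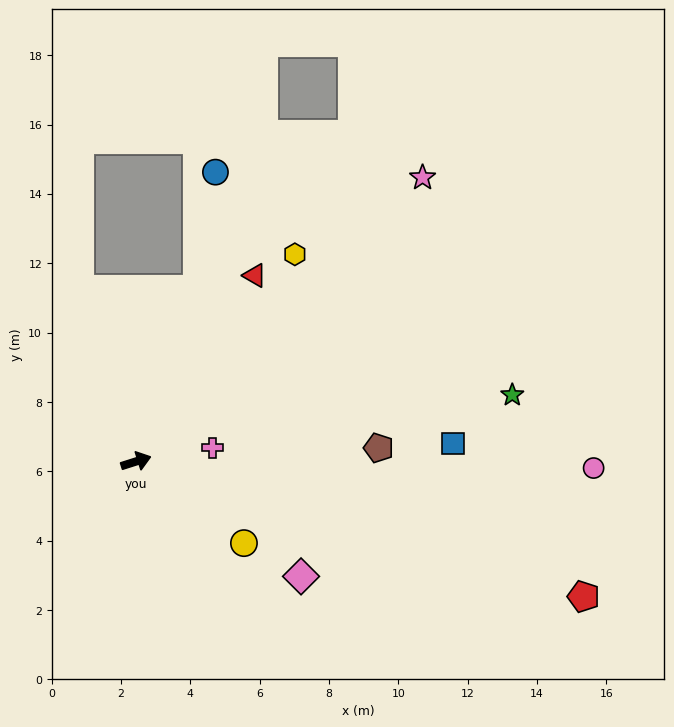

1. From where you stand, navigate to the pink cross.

turn right 8°, forward 2.2 m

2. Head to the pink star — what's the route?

turn left 27°, forward 11.6 m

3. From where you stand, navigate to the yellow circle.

turn right 55°, forward 3.9 m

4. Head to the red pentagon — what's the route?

turn right 34°, forward 13.5 m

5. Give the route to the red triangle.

turn left 40°, forward 6.4 m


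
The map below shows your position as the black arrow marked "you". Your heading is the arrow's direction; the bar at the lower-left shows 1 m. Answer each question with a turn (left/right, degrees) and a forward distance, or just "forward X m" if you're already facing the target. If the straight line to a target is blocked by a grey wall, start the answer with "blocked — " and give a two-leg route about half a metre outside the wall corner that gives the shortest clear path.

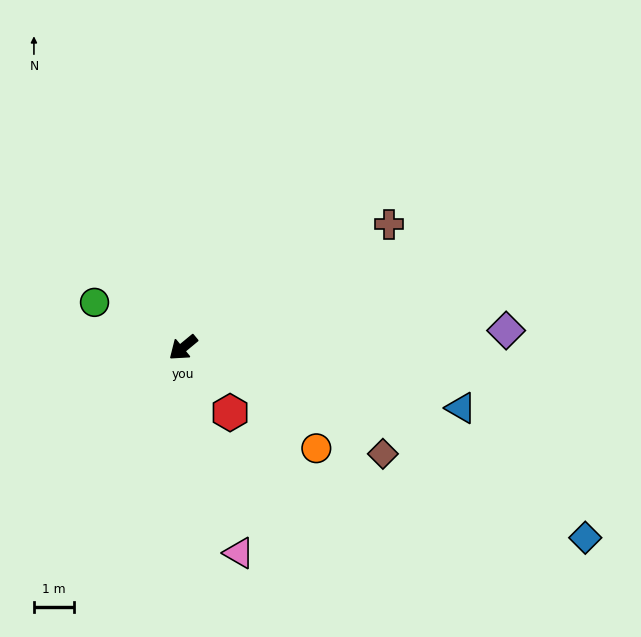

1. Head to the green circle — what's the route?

turn right 67°, forward 2.5 m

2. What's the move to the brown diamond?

turn left 112°, forward 5.6 m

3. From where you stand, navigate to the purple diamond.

turn left 143°, forward 8.0 m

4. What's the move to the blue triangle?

turn left 128°, forward 7.1 m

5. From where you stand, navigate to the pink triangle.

turn left 66°, forward 5.3 m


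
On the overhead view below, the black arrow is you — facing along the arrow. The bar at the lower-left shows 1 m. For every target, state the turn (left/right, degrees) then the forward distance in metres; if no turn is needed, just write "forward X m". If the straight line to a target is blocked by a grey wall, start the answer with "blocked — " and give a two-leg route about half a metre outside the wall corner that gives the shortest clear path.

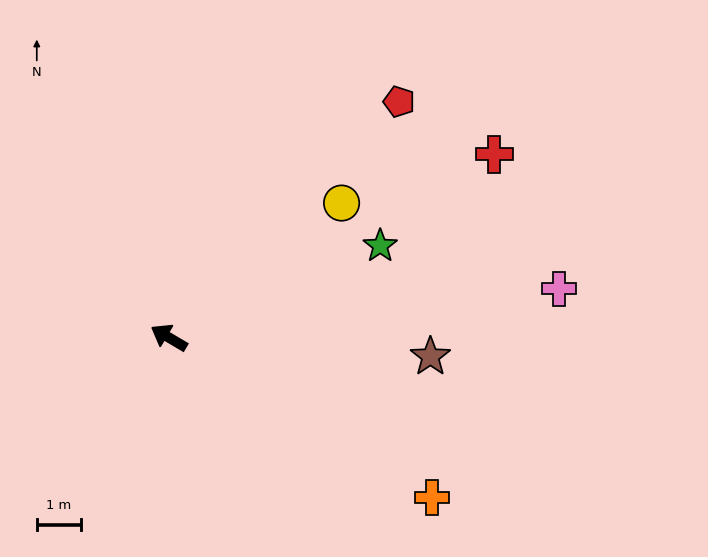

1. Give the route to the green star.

turn right 126°, forward 5.2 m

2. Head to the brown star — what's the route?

turn right 154°, forward 6.0 m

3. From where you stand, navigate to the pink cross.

turn right 142°, forward 8.9 m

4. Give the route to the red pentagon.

turn right 104°, forward 7.5 m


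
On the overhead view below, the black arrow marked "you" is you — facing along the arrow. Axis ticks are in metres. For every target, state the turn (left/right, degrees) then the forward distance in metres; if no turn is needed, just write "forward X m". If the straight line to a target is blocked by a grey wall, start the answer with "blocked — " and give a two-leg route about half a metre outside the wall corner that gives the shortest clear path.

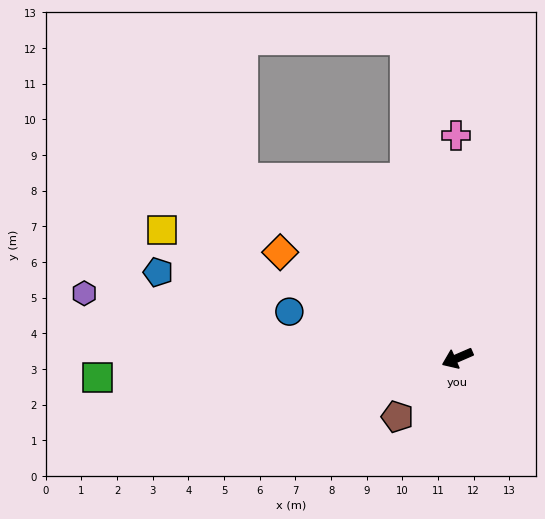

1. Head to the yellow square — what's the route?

turn right 47°, forward 9.0 m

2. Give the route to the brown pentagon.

turn left 21°, forward 2.4 m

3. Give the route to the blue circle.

turn right 39°, forward 4.9 m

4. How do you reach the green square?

turn right 20°, forward 10.1 m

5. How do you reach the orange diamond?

turn right 54°, forward 5.8 m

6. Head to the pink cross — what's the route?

turn right 113°, forward 6.2 m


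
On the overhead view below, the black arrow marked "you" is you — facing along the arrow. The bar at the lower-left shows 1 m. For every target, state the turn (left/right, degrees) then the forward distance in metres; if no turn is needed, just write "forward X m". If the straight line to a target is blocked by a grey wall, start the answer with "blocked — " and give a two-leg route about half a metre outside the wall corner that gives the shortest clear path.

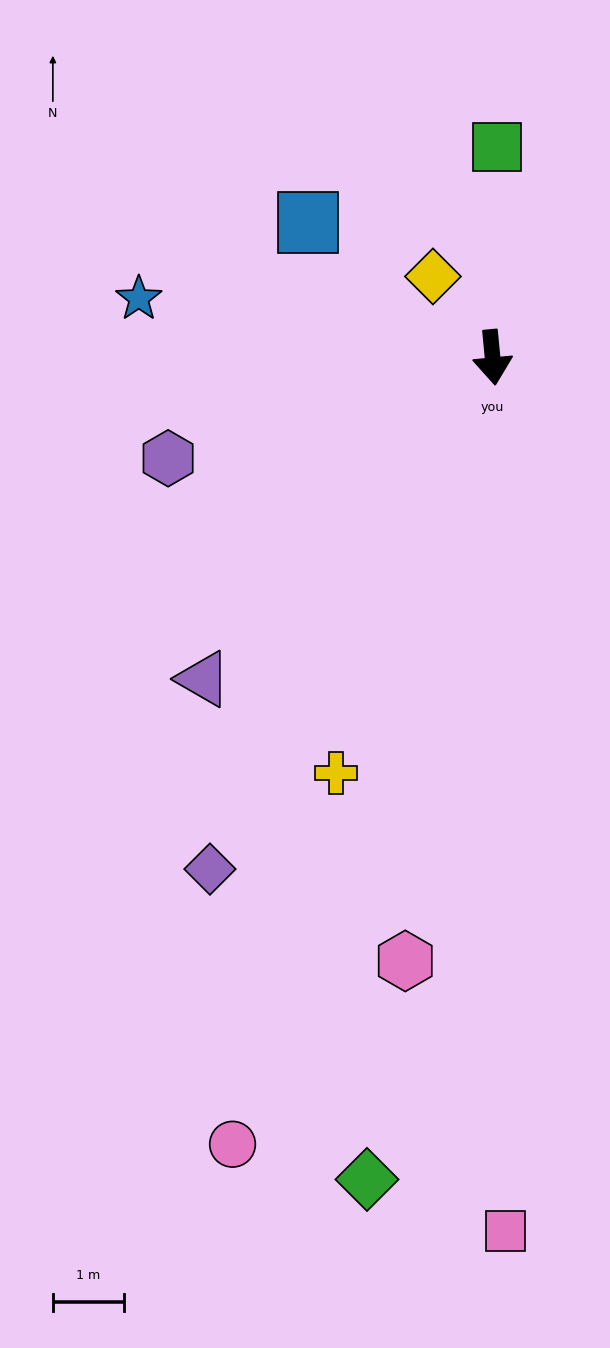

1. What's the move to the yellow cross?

turn right 26°, forward 6.2 m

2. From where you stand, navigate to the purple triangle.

turn right 47°, forward 6.1 m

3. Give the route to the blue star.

turn right 105°, forward 5.0 m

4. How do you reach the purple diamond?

turn right 34°, forward 8.2 m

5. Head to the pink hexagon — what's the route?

turn right 14°, forward 8.6 m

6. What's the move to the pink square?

turn right 5°, forward 12.3 m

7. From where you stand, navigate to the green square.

turn left 173°, forward 3.0 m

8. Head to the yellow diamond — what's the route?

turn right 149°, forward 1.4 m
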